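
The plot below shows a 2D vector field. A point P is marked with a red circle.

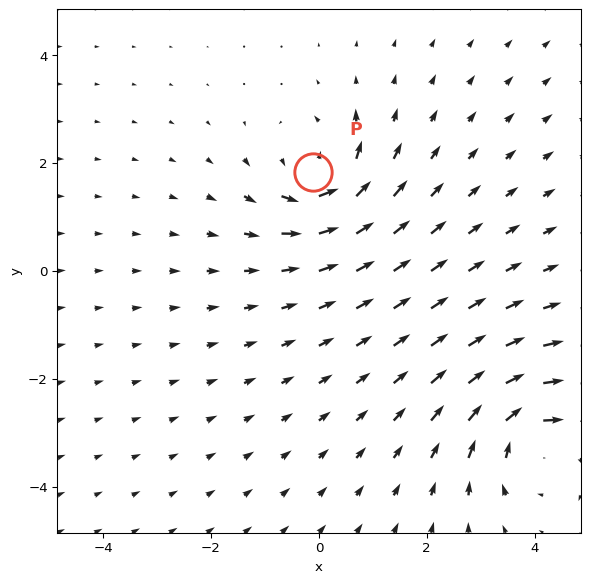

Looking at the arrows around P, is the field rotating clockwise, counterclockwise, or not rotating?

Near P at (-0.1, 1.8) the arrows circulate counterclockwise. The curl (z-component) there is about +4; positive curl means counterclockwise rotation.

counterclockwise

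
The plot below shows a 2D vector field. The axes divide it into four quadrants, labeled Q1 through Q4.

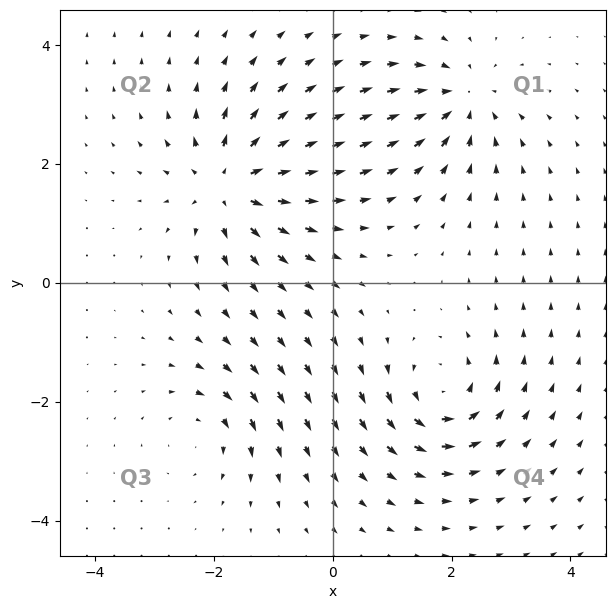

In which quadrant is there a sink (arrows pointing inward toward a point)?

Q1

The sink sits at approximately (2.2, 3.1), which lies in quadrant Q1. The divergence there is about -5, negative as expected for a sink.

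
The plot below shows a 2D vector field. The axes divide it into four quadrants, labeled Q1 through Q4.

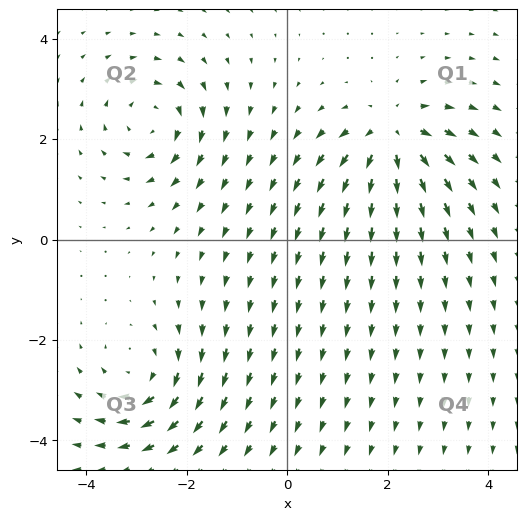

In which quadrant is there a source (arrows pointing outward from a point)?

Q1

The source sits at approximately (2.1, 2.1), which lies in quadrant Q1. The divergence there is about +5, positive as expected for a source.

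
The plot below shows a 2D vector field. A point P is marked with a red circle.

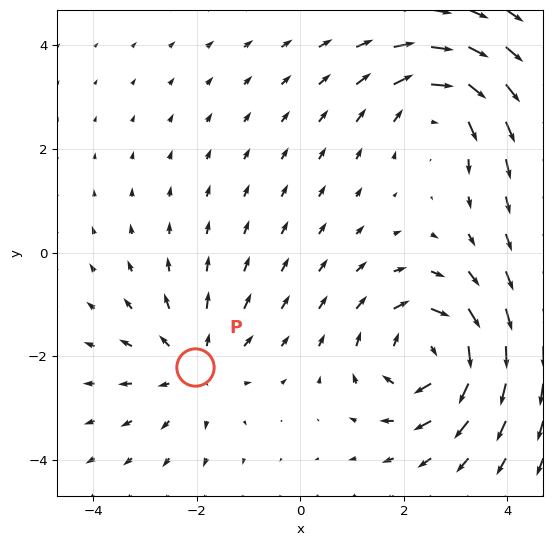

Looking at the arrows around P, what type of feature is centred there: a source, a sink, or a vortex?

source

At P (-2.0, -2.2) the arrows spread outward. Divergence about +2, curl ≈0 — positive divergence with near-zero curl is a source.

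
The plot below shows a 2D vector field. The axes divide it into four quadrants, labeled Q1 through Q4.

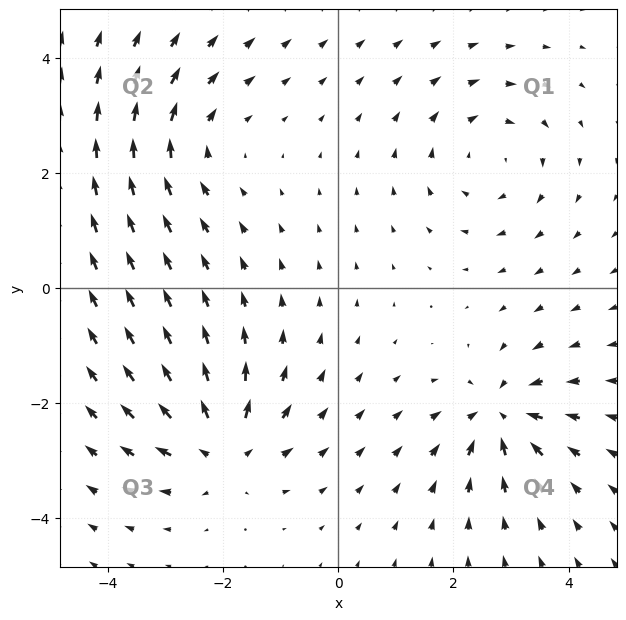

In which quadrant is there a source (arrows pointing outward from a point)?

Q3

The source sits at approximately (-2.0, -2.8), which lies in quadrant Q3. The divergence there is about +4, positive as expected for a source.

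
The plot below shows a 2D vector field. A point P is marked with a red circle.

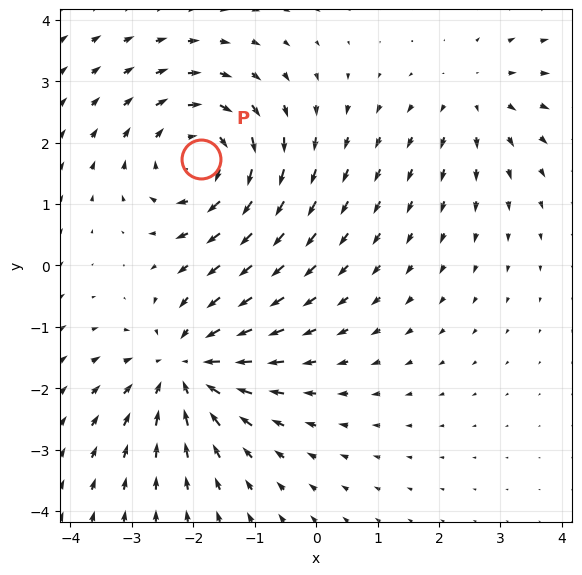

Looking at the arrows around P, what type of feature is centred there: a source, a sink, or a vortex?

vortex

At P (-1.9, 1.7) the arrows circulate clockwise. Divergence ≈0, curl about -5 — near-zero divergence with nonzero curl is a vortex.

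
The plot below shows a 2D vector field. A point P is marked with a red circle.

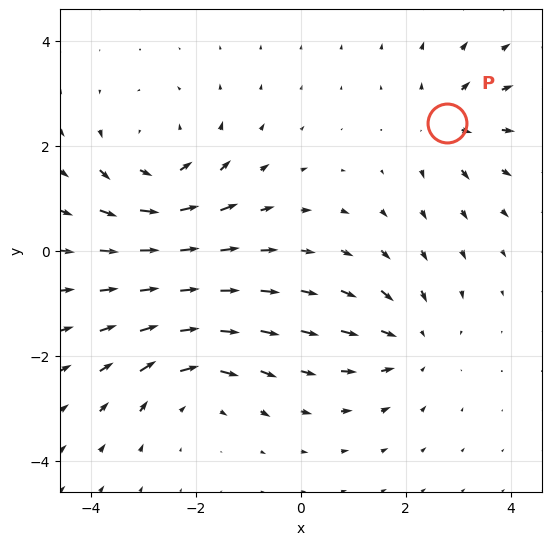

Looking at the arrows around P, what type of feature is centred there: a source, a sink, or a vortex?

source

At P (2.8, 2.4) the arrows spread outward. Divergence about +4, curl ≈0 — positive divergence with near-zero curl is a source.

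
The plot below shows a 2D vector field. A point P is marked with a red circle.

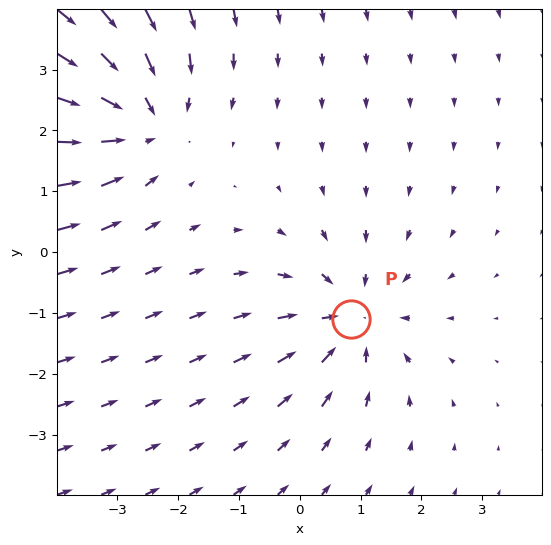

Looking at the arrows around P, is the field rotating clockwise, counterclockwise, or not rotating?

Near P at (0.8, -1.1) the arrows show no circulation. The curl there is ≈0.

not rotating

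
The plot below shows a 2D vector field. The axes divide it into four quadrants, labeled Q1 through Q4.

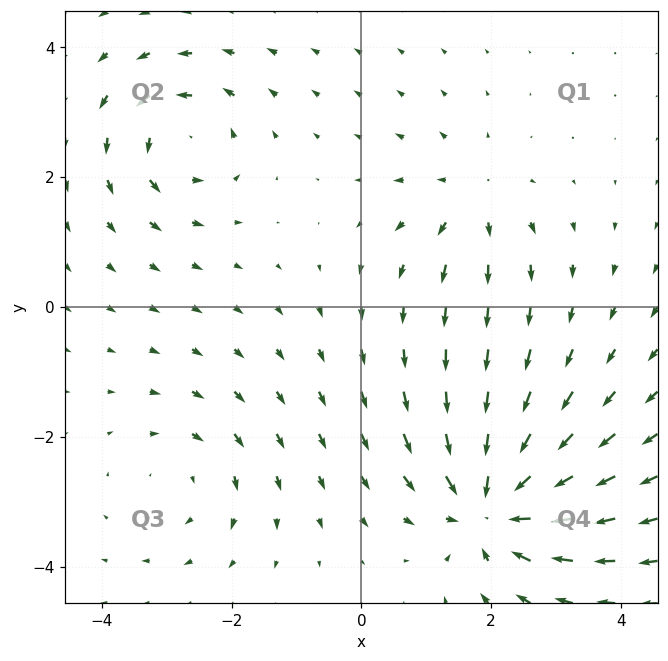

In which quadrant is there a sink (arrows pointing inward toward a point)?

The sink sits at approximately (2.0, -3.0), which lies in quadrant Q4. The divergence there is about -6, negative as expected for a sink.

Q4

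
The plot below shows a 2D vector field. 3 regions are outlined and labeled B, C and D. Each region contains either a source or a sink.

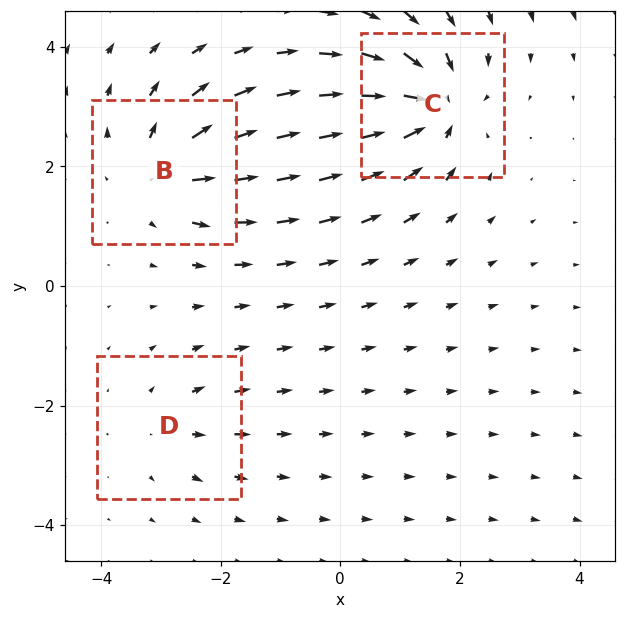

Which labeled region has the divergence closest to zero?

D

Divergence at each region's feature centre — B: about +4, C: about -6, D: about +2. Region D is closest to zero.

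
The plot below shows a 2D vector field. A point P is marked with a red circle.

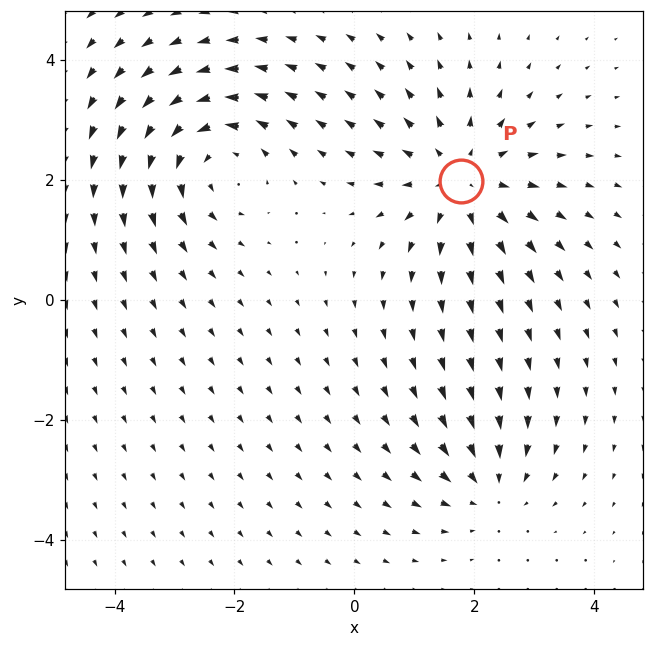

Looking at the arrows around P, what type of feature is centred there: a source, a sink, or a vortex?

At P (1.8, 2.0) the arrows spread outward. Divergence about +4, curl ≈0 — positive divergence with near-zero curl is a source.

source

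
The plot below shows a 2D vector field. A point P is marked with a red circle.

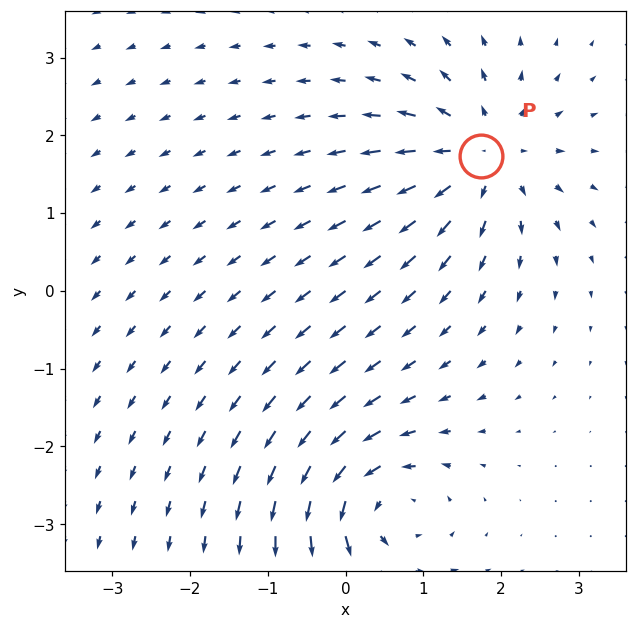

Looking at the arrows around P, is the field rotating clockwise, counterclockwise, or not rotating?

not rotating

Near P at (1.7, 1.7) the arrows show no circulation. The curl there is ≈0.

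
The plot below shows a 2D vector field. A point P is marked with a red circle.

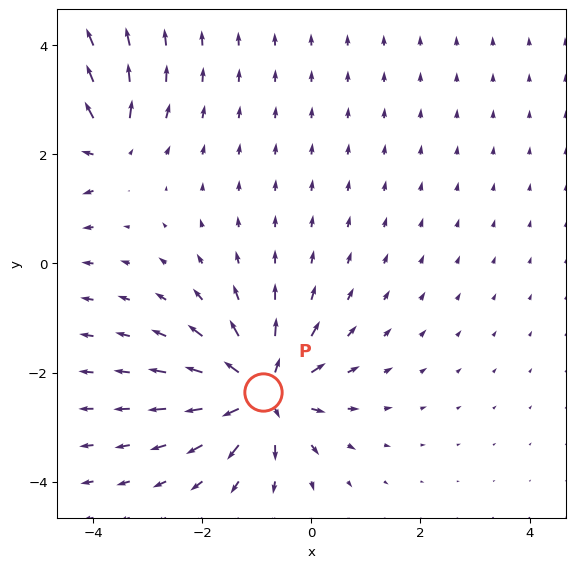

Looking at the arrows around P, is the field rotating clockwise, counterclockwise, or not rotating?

not rotating

Near P at (-0.9, -2.4) the arrows show no circulation. The curl there is ≈0.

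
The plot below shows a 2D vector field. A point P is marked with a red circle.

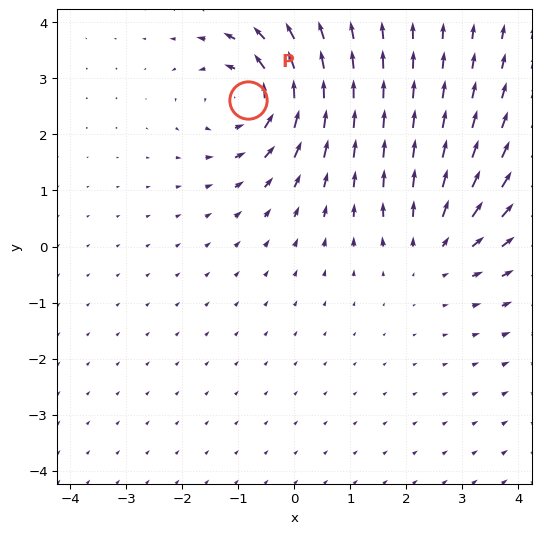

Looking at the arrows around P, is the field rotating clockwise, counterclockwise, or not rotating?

Near P at (-0.8, 2.6) the arrows circulate counterclockwise. The curl (z-component) there is about +4; positive curl means counterclockwise rotation.

counterclockwise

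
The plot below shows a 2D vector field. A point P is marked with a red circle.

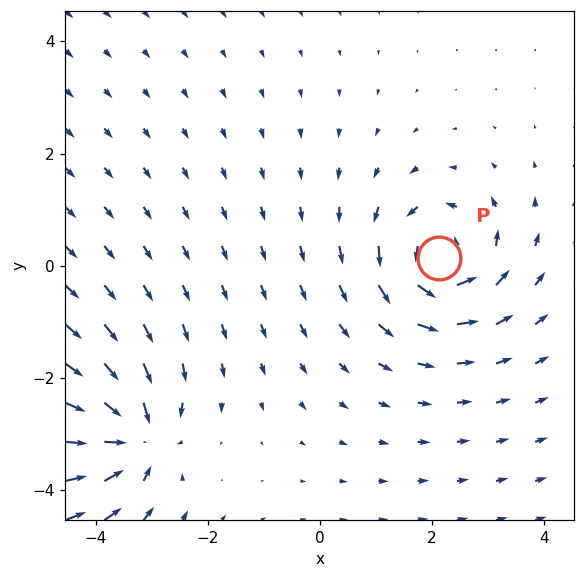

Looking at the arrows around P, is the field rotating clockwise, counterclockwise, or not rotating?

counterclockwise

Near P at (2.1, 0.1) the arrows circulate counterclockwise. The curl (z-component) there is about +6; positive curl means counterclockwise rotation.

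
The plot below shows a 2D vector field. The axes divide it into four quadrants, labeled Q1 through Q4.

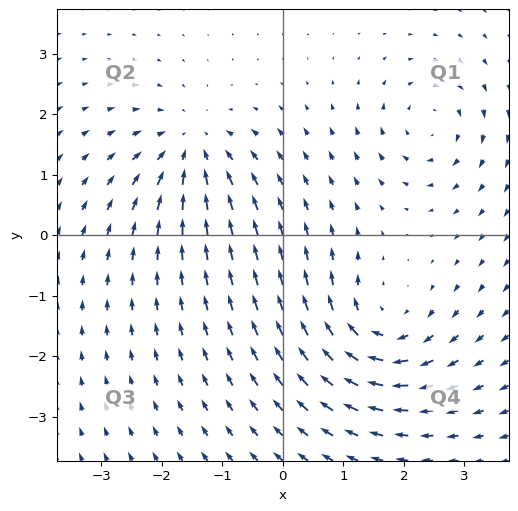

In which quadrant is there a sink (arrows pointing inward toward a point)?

The sink sits at approximately (-1.5, 1.4), which lies in quadrant Q2. The divergence there is about -5, negative as expected for a sink.

Q2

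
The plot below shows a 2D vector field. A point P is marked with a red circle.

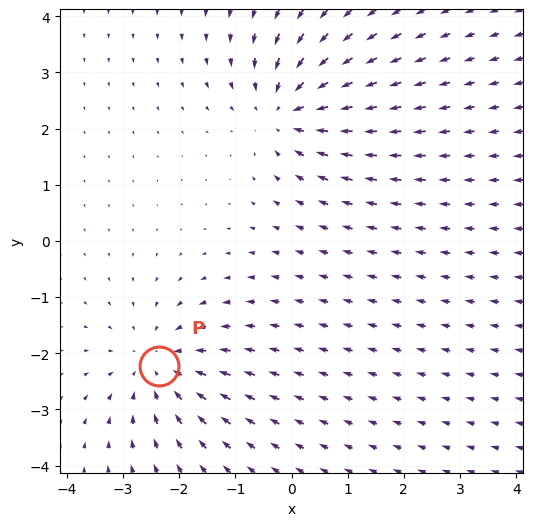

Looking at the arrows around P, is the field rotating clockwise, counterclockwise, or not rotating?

Near P at (-2.4, -2.2) the arrows show no circulation. The curl there is ≈0.

not rotating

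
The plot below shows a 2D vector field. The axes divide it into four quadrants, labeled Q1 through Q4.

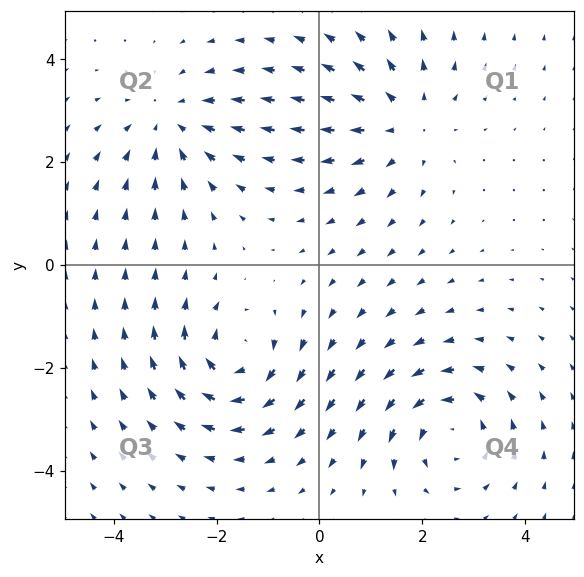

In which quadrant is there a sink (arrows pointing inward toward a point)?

Q2

The sink sits at approximately (-2.9, 2.8), which lies in quadrant Q2. The divergence there is about -3, negative as expected for a sink.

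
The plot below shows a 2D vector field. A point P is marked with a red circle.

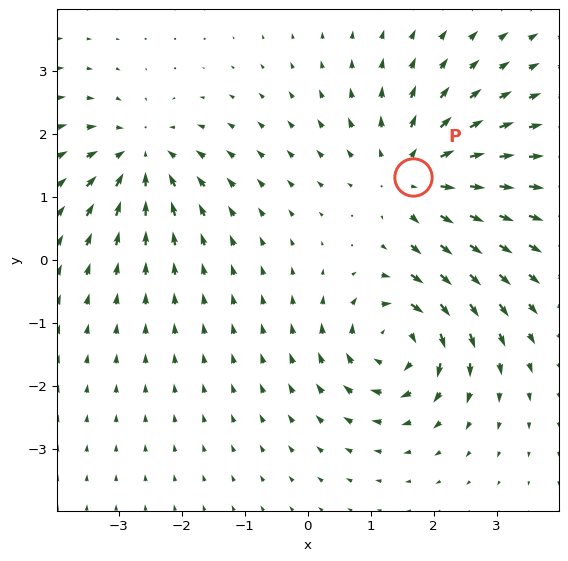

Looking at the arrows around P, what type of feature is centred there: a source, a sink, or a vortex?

At P (1.7, 1.3) the arrows spread outward. Divergence about +5, curl ≈0 — positive divergence with near-zero curl is a source.

source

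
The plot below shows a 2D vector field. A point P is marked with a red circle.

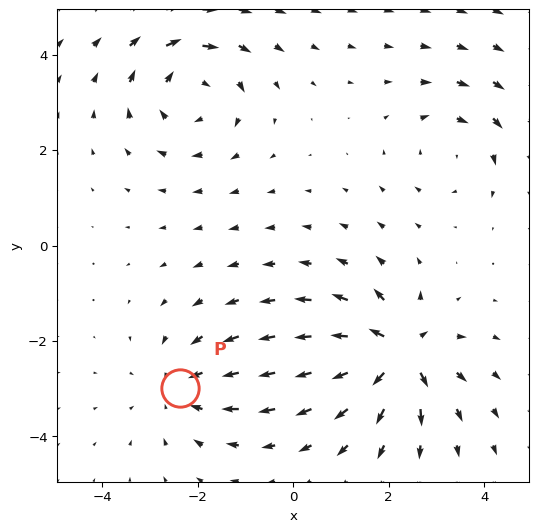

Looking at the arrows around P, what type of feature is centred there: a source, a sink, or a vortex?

sink

At P (-2.4, -3.0) the arrows converge inward. Divergence about -3, curl ≈0 — negative divergence with near-zero curl is a sink.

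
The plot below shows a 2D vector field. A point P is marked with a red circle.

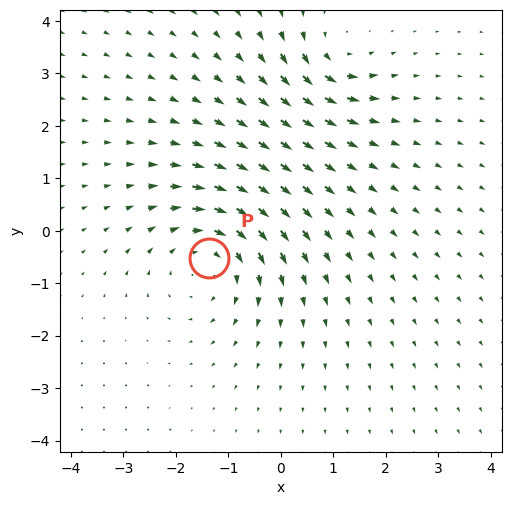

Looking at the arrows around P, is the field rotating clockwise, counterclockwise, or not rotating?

clockwise

Near P at (-1.4, -0.5) the arrows circulate clockwise. The curl (z-component) there is about -4; negative curl means clockwise rotation.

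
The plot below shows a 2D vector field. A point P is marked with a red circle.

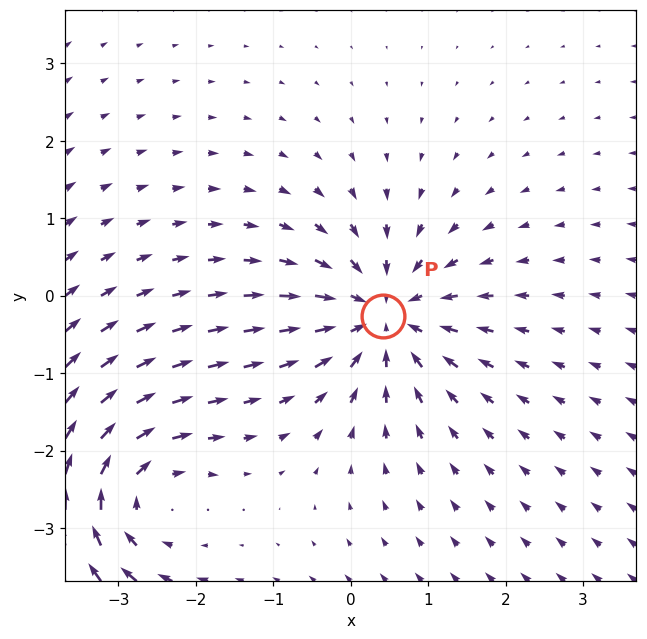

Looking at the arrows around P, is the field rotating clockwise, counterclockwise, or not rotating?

Near P at (0.4, -0.3) the arrows show no circulation. The curl there is ≈0.

not rotating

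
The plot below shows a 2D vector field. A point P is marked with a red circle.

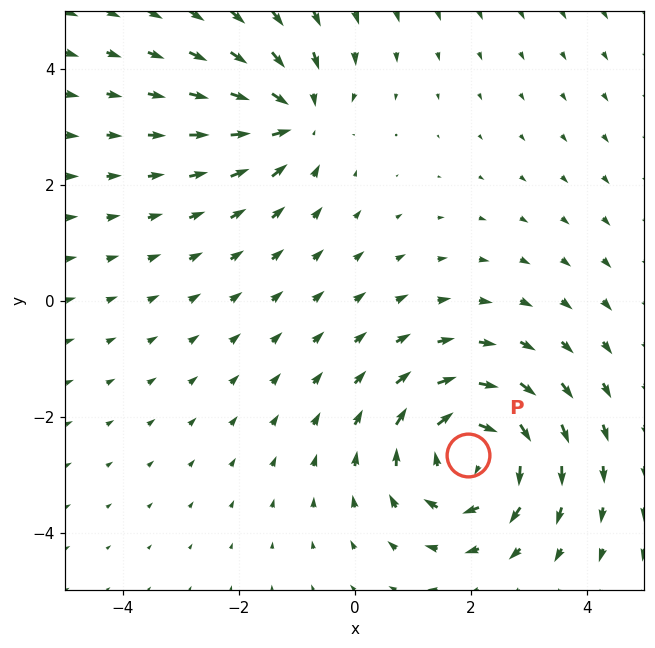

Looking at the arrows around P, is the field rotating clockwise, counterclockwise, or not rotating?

Near P at (2.0, -2.7) the arrows circulate clockwise. The curl (z-component) there is about -5; negative curl means clockwise rotation.

clockwise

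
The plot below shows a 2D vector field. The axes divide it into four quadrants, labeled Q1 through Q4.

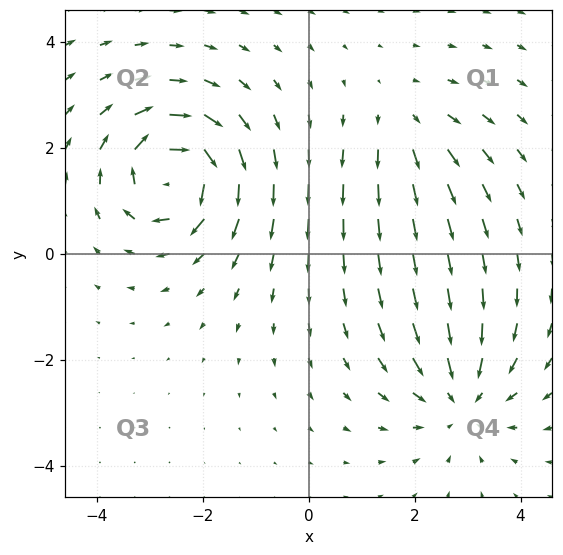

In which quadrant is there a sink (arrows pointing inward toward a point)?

The sink sits at approximately (2.9, -2.7), which lies in quadrant Q4. The divergence there is about -4, negative as expected for a sink.

Q4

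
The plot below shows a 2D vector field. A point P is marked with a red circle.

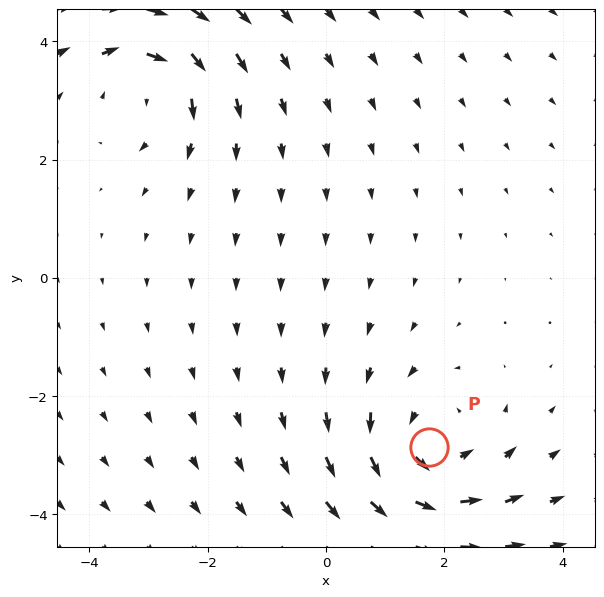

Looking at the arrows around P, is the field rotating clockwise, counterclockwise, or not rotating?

Near P at (1.8, -2.9) the arrows circulate counterclockwise. The curl (z-component) there is about +3; positive curl means counterclockwise rotation.

counterclockwise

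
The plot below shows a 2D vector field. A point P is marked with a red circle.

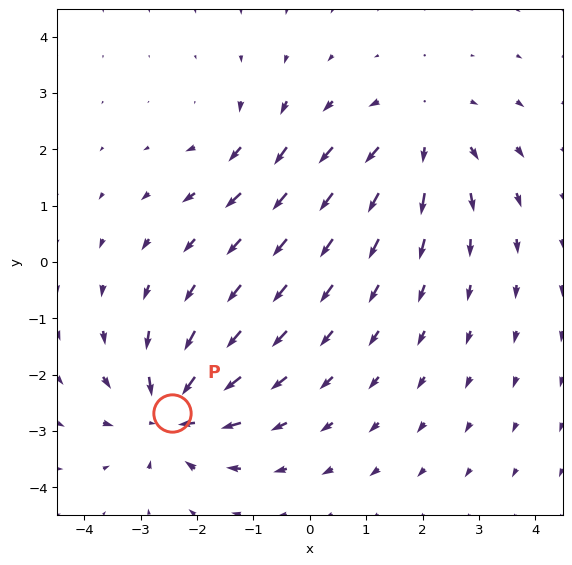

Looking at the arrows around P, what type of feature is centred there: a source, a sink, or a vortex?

sink

At P (-2.5, -2.7) the arrows converge inward. Divergence about -6, curl ≈0 — negative divergence with near-zero curl is a sink.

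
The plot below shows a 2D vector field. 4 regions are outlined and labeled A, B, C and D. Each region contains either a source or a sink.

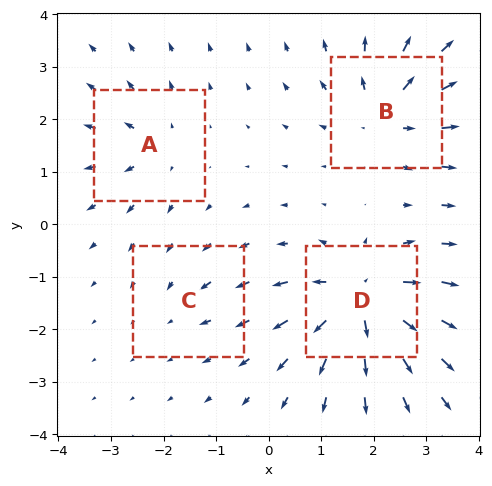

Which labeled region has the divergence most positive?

Divergence at each region's feature centre — A: about +4, B: about +6, C: about -2, D: about +9. Region D is most positive.

D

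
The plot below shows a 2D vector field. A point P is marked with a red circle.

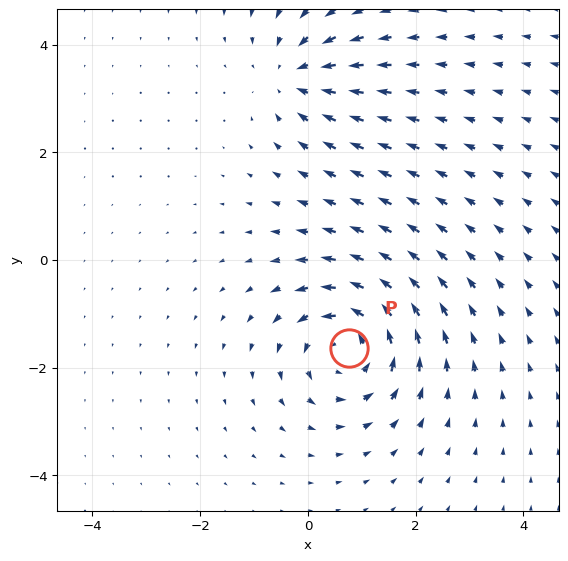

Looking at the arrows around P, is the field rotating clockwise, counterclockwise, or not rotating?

Near P at (0.8, -1.6) the arrows circulate counterclockwise. The curl (z-component) there is about +5; positive curl means counterclockwise rotation.

counterclockwise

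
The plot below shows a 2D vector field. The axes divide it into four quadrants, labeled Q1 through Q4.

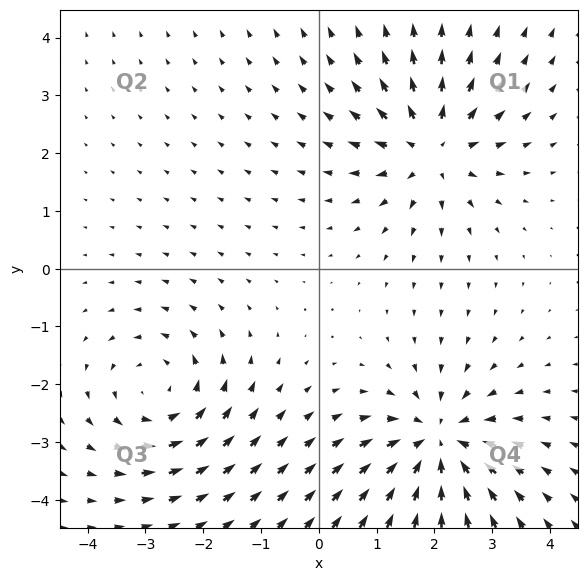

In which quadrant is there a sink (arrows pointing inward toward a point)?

Q4

The sink sits at approximately (2.1, -3.0), which lies in quadrant Q4. The divergence there is about -6, negative as expected for a sink.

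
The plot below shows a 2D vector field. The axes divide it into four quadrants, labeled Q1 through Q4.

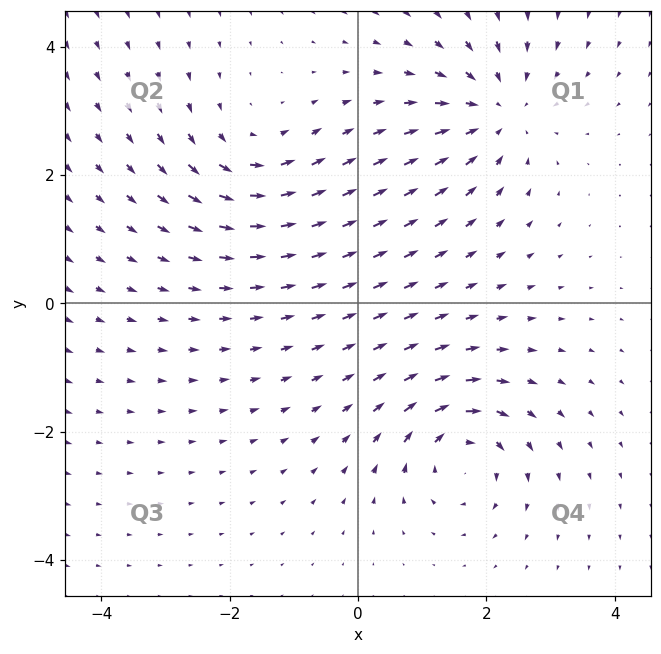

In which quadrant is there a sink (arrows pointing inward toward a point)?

Q1

The sink sits at approximately (2.2, 3.0), which lies in quadrant Q1. The divergence there is about -3, negative as expected for a sink.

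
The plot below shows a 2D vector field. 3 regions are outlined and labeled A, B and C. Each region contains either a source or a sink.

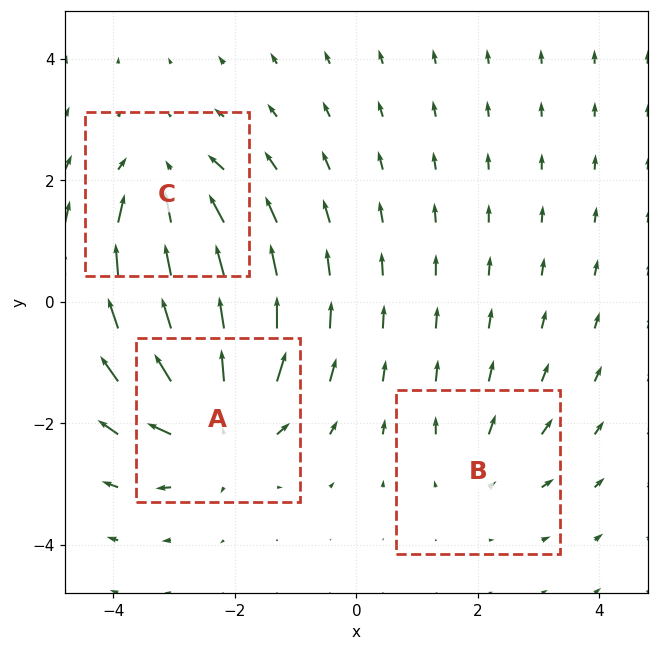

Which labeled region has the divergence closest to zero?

Divergence at each region's feature centre — A: about +5, B: about +2, C: about -3. Region B is closest to zero.

B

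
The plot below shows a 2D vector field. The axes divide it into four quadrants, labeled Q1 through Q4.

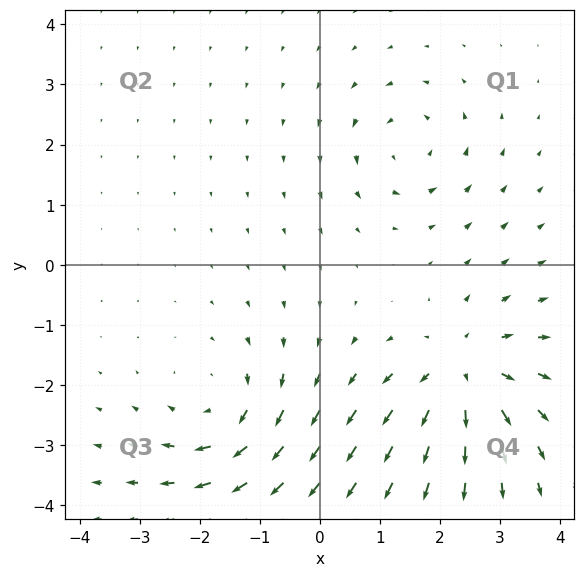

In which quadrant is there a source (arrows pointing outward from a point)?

Q4

The source sits at approximately (2.4, -1.8), which lies in quadrant Q4. The divergence there is about +5, positive as expected for a source.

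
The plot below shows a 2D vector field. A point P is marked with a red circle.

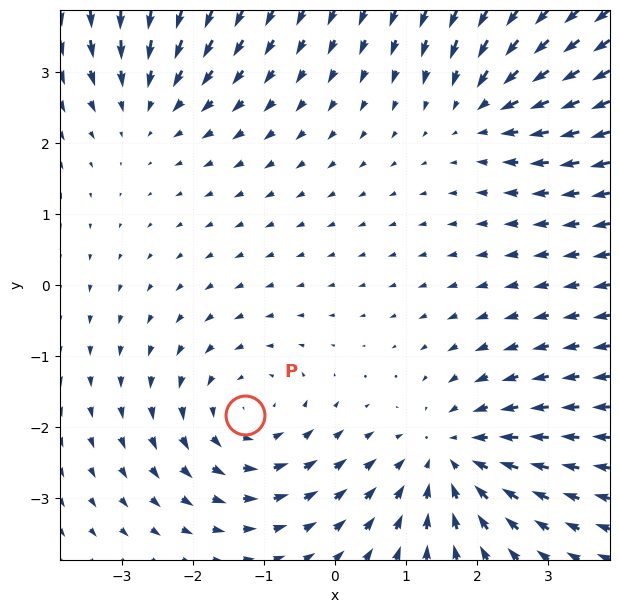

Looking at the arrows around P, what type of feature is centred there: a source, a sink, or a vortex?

vortex

At P (-1.3, -1.8) the arrows circulate counterclockwise. Divergence ≈0, curl about +3 — near-zero divergence with nonzero curl is a vortex.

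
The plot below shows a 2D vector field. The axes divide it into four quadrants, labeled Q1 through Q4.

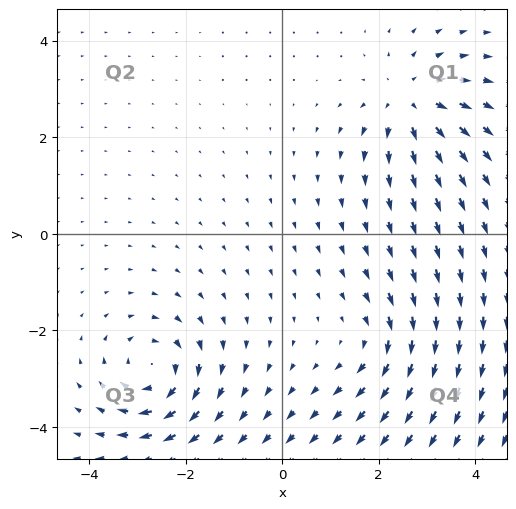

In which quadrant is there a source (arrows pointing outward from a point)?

Q1

The source sits at approximately (2.7, 2.7), which lies in quadrant Q1. The divergence there is about +5, positive as expected for a source.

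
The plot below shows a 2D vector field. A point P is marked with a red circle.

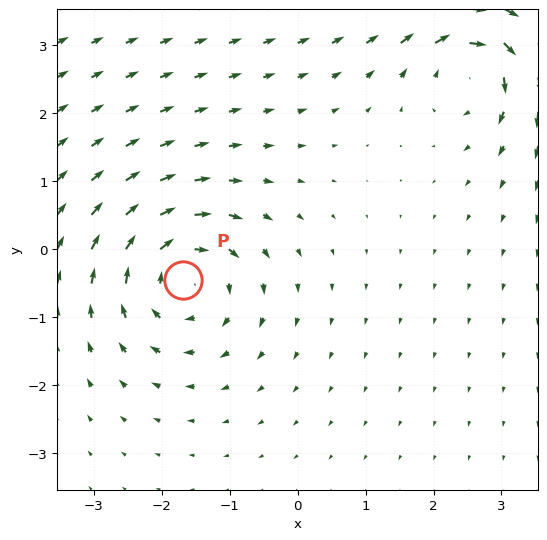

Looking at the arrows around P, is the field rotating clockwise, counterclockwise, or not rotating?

Near P at (-1.7, -0.4) the arrows circulate clockwise. The curl (z-component) there is about -4; negative curl means clockwise rotation.

clockwise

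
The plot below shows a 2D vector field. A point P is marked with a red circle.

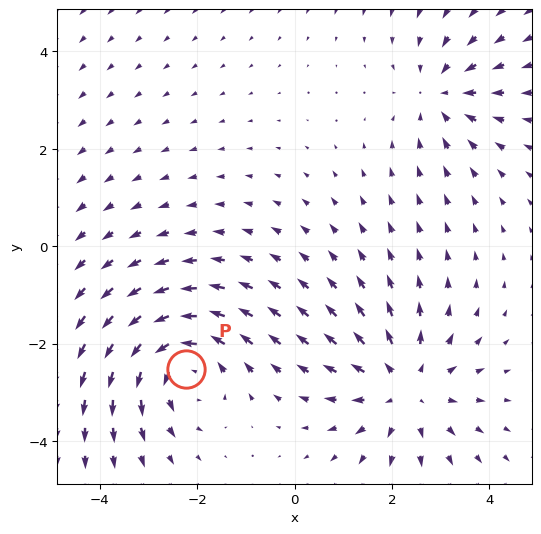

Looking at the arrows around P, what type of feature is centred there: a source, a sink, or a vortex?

At P (-2.2, -2.5) the arrows circulate counterclockwise. Divergence ≈0, curl about +5 — near-zero divergence with nonzero curl is a vortex.

vortex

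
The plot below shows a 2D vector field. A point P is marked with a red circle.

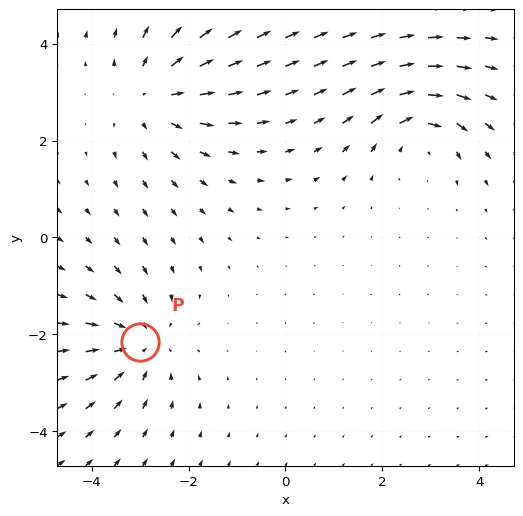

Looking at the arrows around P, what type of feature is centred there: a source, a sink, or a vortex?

sink

At P (-3.0, -2.2) the arrows converge inward. Divergence about -3, curl ≈0 — negative divergence with near-zero curl is a sink.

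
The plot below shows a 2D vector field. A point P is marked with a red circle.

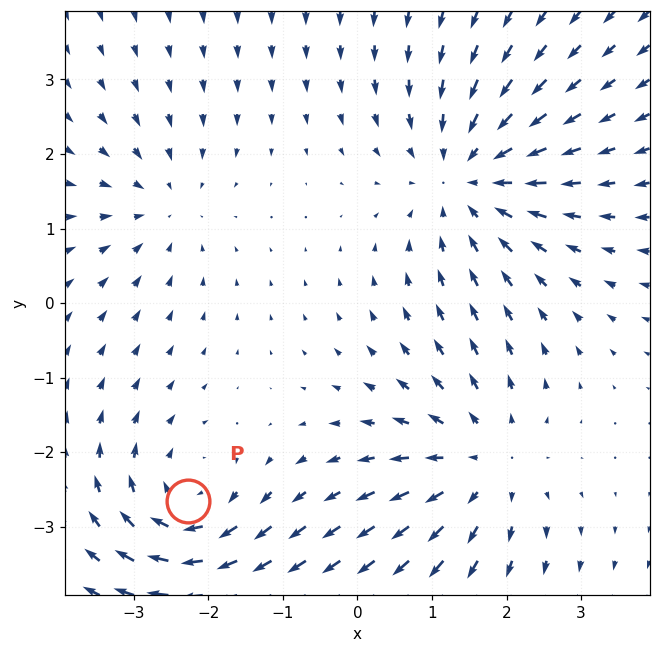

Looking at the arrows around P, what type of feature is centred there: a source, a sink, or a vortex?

vortex

At P (-2.3, -2.7) the arrows circulate clockwise. Divergence ≈0, curl about -5 — near-zero divergence with nonzero curl is a vortex.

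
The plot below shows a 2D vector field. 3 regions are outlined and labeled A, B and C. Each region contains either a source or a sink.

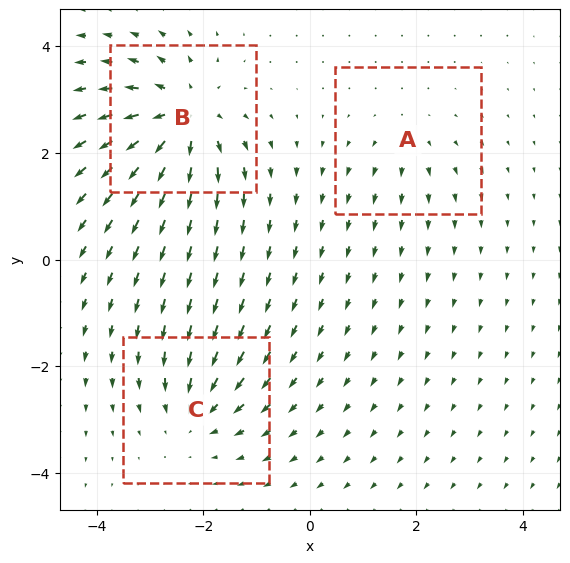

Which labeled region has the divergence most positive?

B

Divergence at each region's feature centre — A: about +2, B: about +6, C: about -4. Region B is most positive.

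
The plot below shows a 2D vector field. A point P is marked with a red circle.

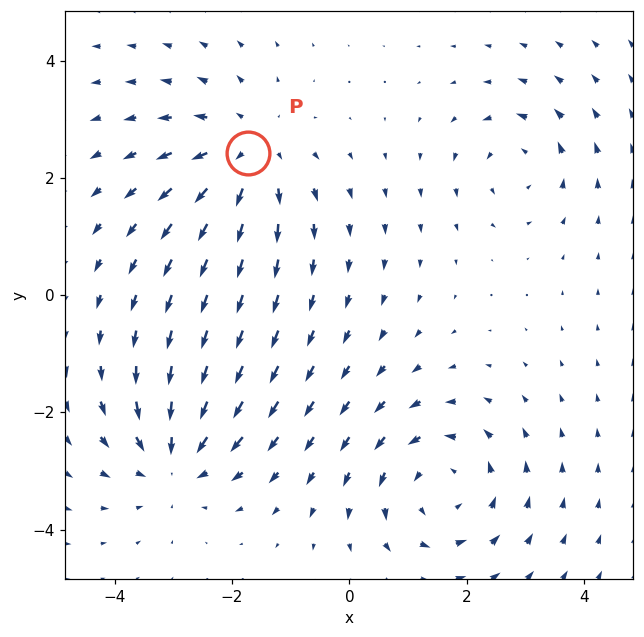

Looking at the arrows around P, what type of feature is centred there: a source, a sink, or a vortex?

source

At P (-1.7, 2.4) the arrows spread outward. Divergence about +4, curl ≈0 — positive divergence with near-zero curl is a source.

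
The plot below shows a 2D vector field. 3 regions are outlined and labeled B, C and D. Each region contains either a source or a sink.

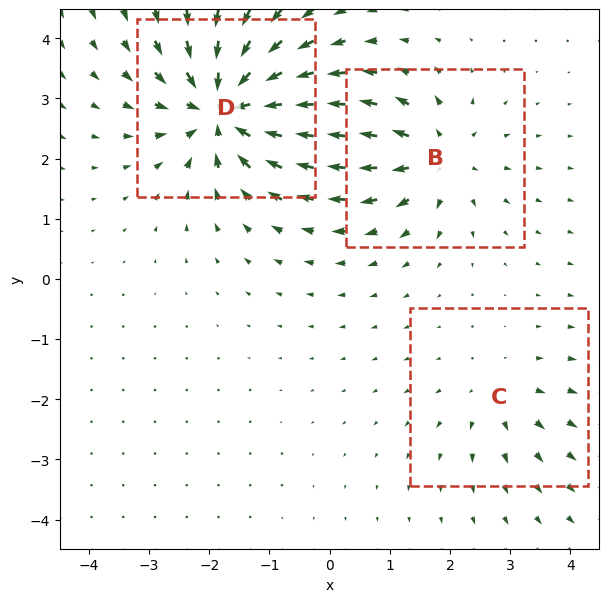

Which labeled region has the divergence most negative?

D

Divergence at each region's feature centre — B: about +4, C: about +2, D: about -6. Region D is most negative.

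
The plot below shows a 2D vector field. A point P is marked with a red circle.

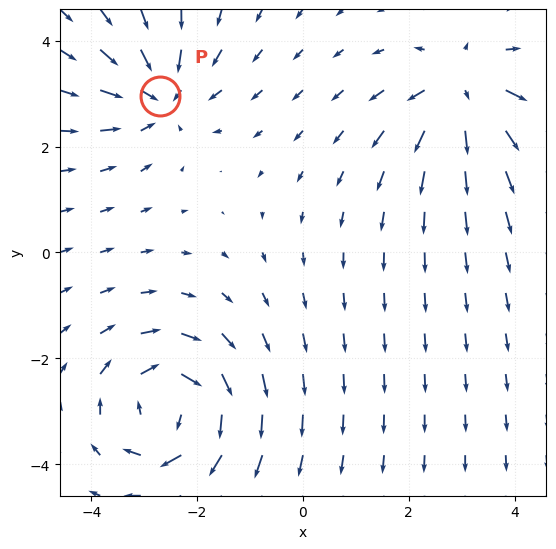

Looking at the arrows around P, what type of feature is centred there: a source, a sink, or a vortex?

At P (-2.7, 3.0) the arrows converge inward. Divergence about -4, curl ≈0 — negative divergence with near-zero curl is a sink.

sink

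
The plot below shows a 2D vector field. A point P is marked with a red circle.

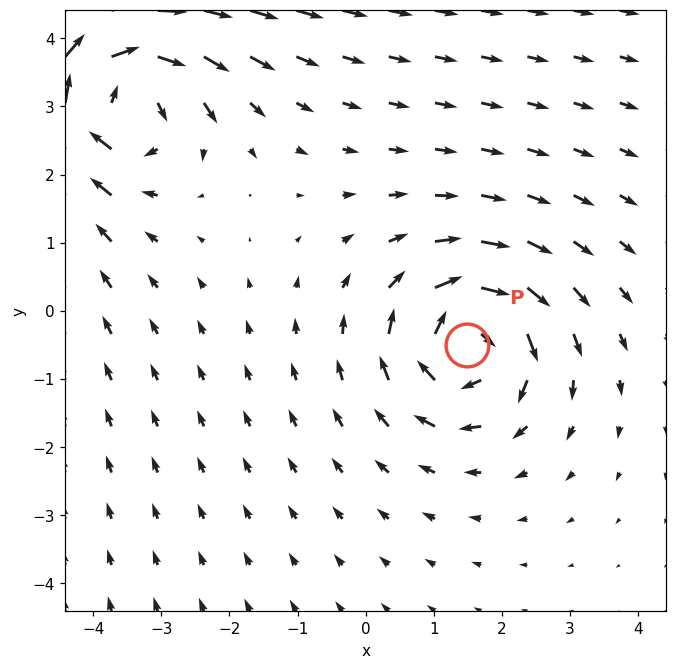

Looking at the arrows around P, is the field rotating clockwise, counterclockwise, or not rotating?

clockwise

Near P at (1.5, -0.5) the arrows circulate clockwise. The curl (z-component) there is about -4; negative curl means clockwise rotation.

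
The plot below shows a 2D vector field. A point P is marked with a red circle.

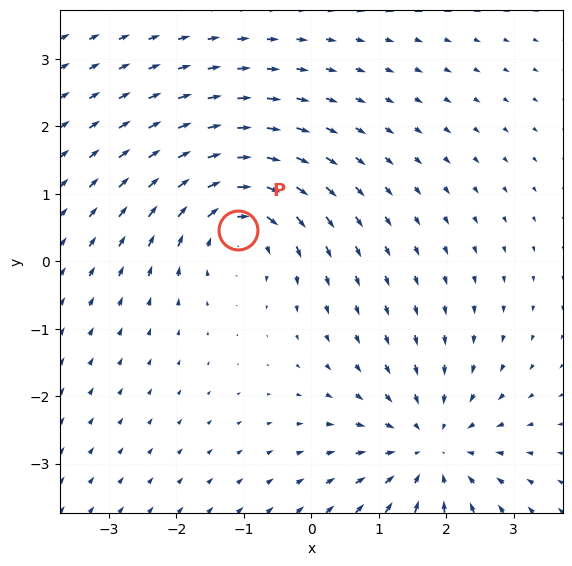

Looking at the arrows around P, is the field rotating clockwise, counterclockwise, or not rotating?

clockwise

Near P at (-1.1, 0.5) the arrows circulate clockwise. The curl (z-component) there is about -5; negative curl means clockwise rotation.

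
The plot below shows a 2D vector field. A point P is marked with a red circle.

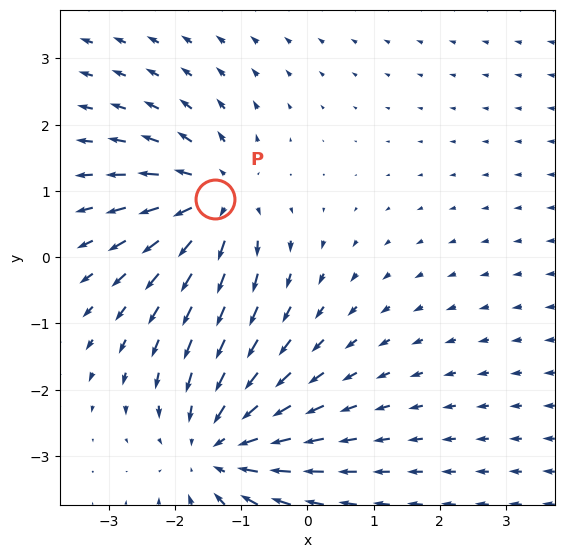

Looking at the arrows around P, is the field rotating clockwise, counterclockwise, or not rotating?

Near P at (-1.4, 0.9) the arrows show no circulation. The curl there is ≈0.

not rotating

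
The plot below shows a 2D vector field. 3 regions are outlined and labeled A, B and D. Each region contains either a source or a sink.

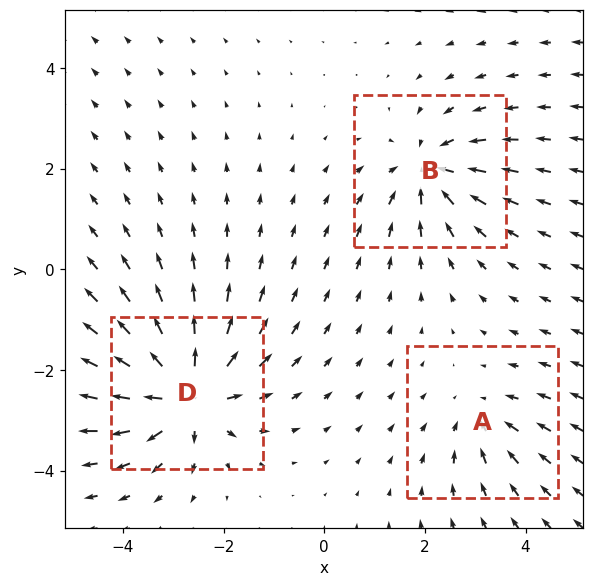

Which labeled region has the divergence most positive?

Divergence at each region's feature centre — A: about -3, B: about -4, D: about +6. Region D is most positive.

D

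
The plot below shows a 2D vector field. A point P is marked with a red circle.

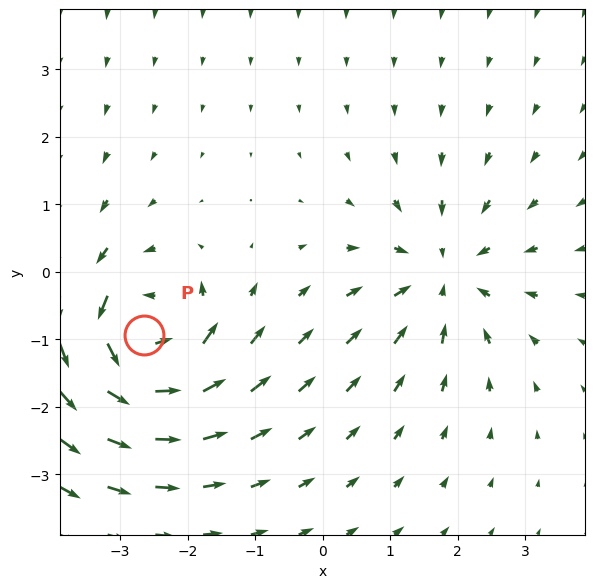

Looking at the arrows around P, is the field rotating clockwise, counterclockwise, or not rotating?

counterclockwise

Near P at (-2.7, -0.9) the arrows circulate counterclockwise. The curl (z-component) there is about +5; positive curl means counterclockwise rotation.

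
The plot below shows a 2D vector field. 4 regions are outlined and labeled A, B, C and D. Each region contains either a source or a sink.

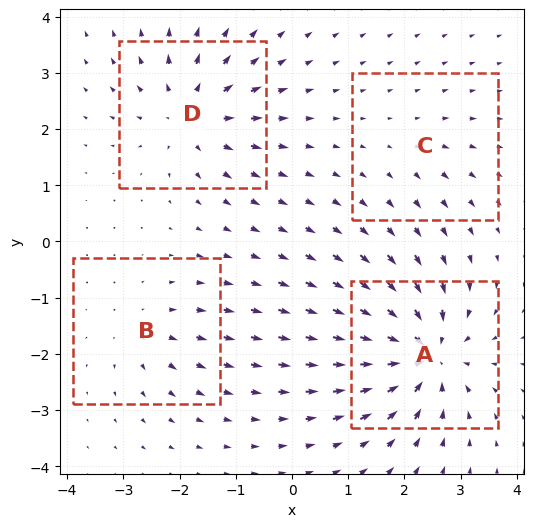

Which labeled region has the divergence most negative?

Divergence at each region's feature centre — A: about -9, B: about +4, C: about +2, D: about +6. Region A is most negative.

A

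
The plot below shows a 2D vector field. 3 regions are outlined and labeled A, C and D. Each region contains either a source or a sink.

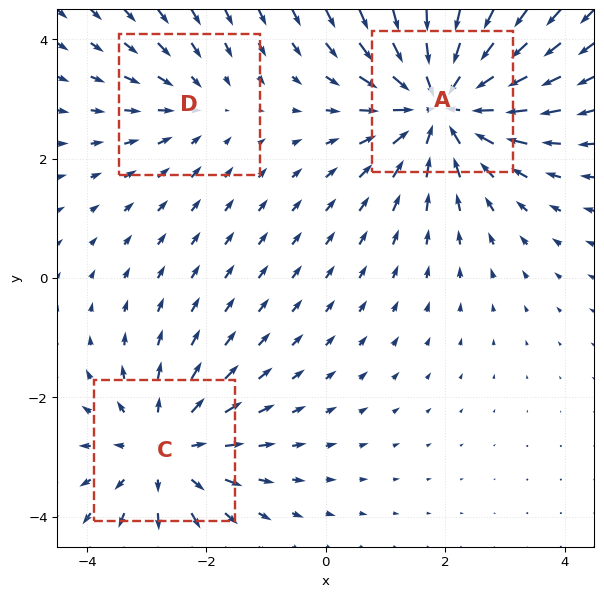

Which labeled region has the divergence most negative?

A

Divergence at each region's feature centre — A: about -5, C: about +3, D: about -2. Region A is most negative.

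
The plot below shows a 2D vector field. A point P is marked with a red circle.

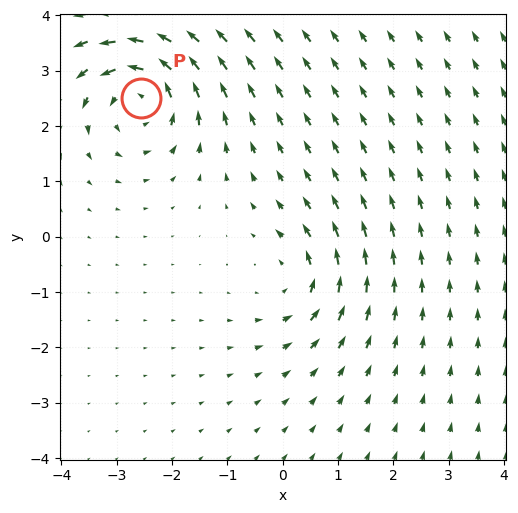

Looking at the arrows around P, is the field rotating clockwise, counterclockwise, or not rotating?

Near P at (-2.6, 2.5) the arrows circulate counterclockwise. The curl (z-component) there is about +6; positive curl means counterclockwise rotation.

counterclockwise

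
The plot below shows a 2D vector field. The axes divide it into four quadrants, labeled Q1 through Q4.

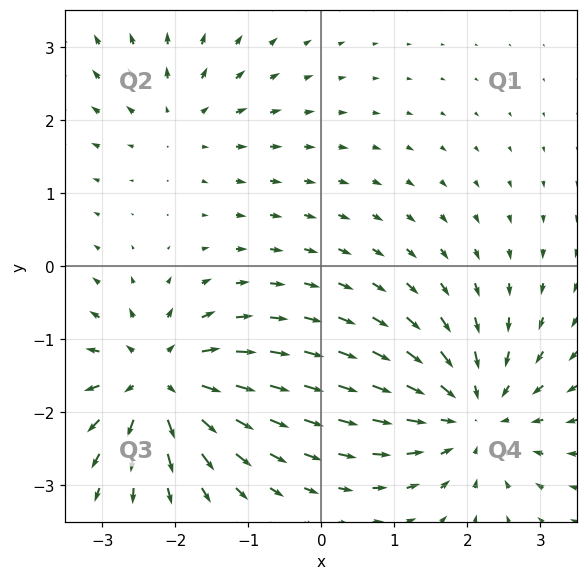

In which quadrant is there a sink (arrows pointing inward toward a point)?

The sink sits at approximately (2.1, -2.0), which lies in quadrant Q4. The divergence there is about -5, negative as expected for a sink.

Q4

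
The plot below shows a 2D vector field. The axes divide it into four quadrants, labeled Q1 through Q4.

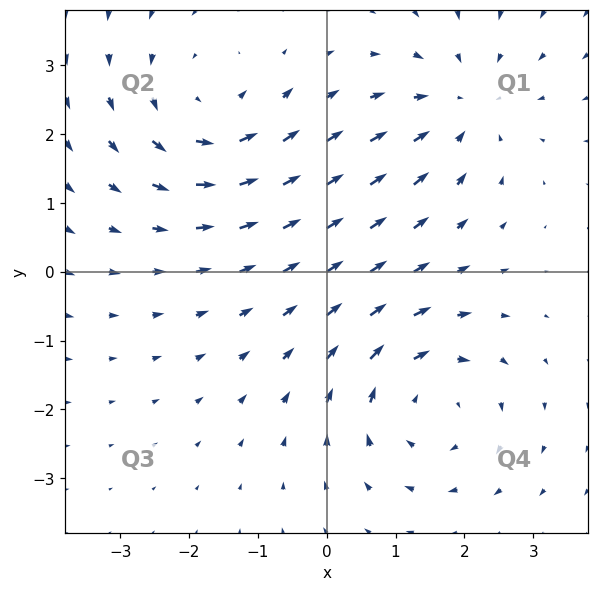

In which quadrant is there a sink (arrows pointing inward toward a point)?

The sink sits at approximately (2.0, 2.4), which lies in quadrant Q1. The divergence there is about -3, negative as expected for a sink.

Q1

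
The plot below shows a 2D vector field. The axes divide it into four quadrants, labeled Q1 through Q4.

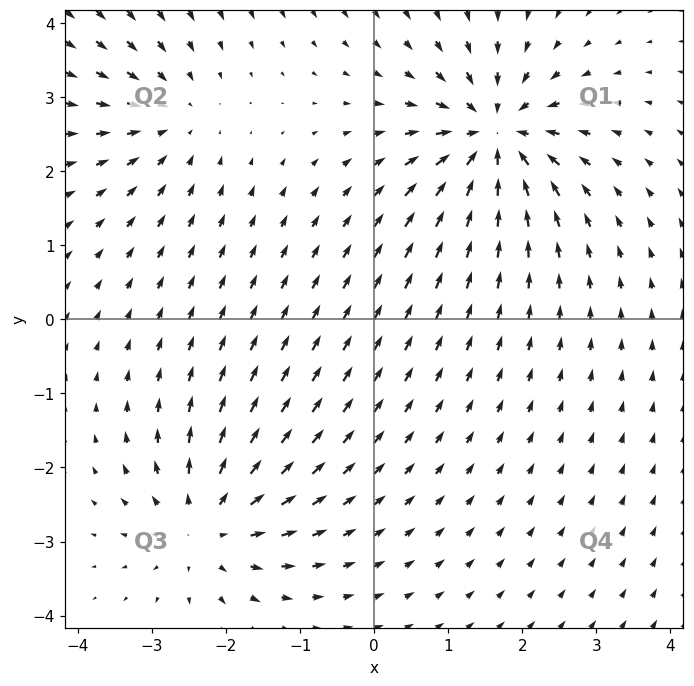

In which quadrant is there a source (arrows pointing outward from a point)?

The source sits at approximately (-2.2, -2.8), which lies in quadrant Q3. The divergence there is about +5, positive as expected for a source.

Q3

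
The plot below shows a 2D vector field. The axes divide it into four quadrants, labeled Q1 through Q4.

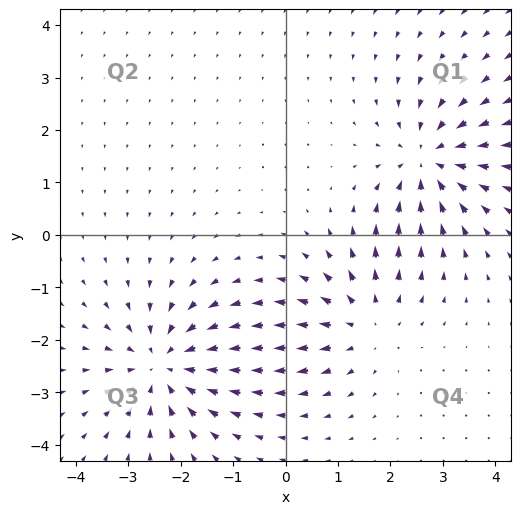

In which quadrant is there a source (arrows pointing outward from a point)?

The source sits at approximately (1.5, -1.7), which lies in quadrant Q4. The divergence there is about +3, positive as expected for a source.

Q4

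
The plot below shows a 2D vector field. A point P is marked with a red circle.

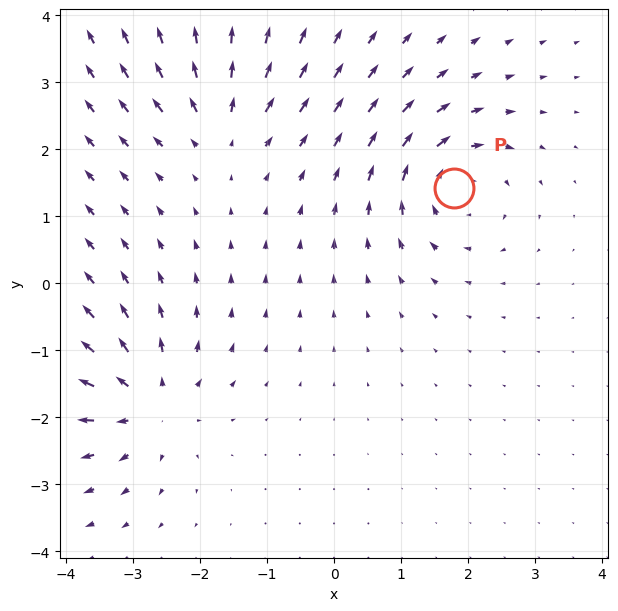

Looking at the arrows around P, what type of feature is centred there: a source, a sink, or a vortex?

At P (1.8, 1.4) the arrows circulate clockwise. Divergence ≈0, curl about -5 — near-zero divergence with nonzero curl is a vortex.

vortex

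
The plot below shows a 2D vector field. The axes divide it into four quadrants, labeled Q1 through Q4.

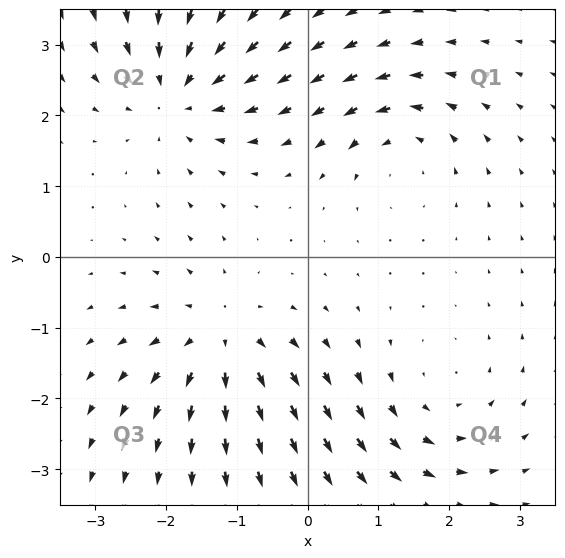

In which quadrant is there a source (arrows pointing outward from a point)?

The source sits at approximately (-1.2, -1.1), which lies in quadrant Q3. The divergence there is about +5, positive as expected for a source.

Q3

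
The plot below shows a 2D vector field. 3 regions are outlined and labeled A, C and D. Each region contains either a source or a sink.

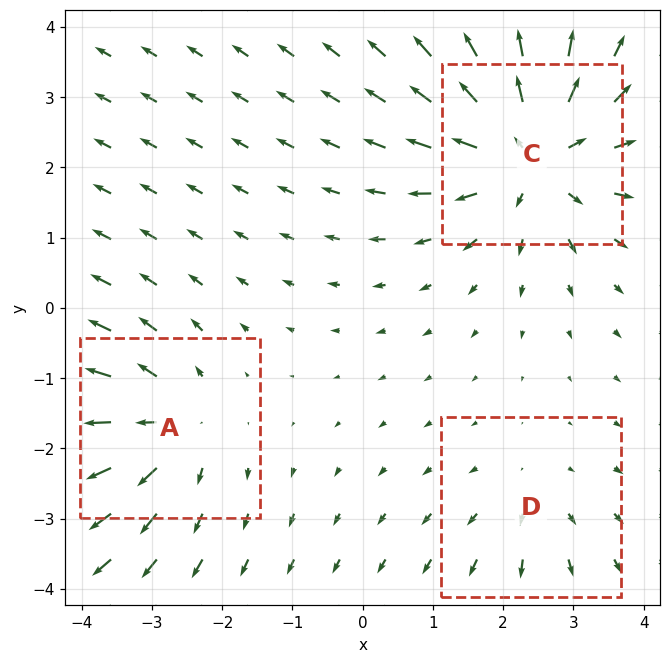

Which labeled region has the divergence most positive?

Divergence at each region's feature centre — A: about +3, C: about +5, D: about +2. Region C is most positive.

C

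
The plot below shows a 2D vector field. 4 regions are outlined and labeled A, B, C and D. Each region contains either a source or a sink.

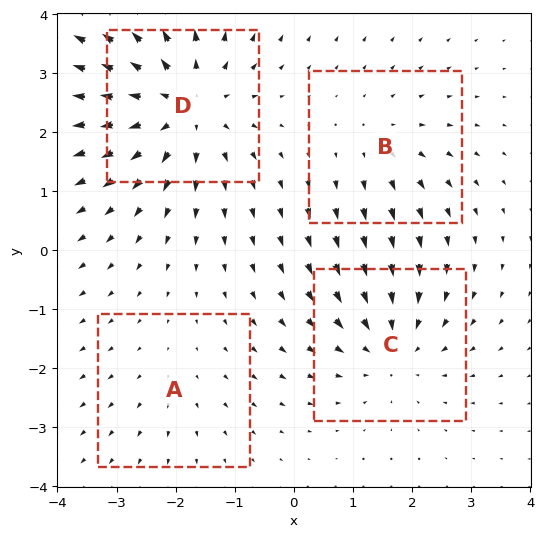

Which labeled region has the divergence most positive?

D

Divergence at each region's feature centre — A: about +2, B: about +3, C: about -4, D: about +6. Region D is most positive.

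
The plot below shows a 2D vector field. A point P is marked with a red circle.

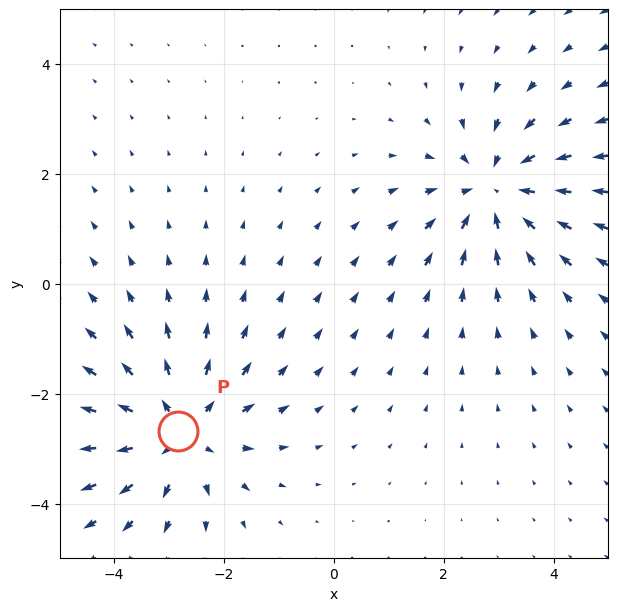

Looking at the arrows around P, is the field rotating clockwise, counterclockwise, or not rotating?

not rotating

Near P at (-2.8, -2.7) the arrows show no circulation. The curl there is ≈0.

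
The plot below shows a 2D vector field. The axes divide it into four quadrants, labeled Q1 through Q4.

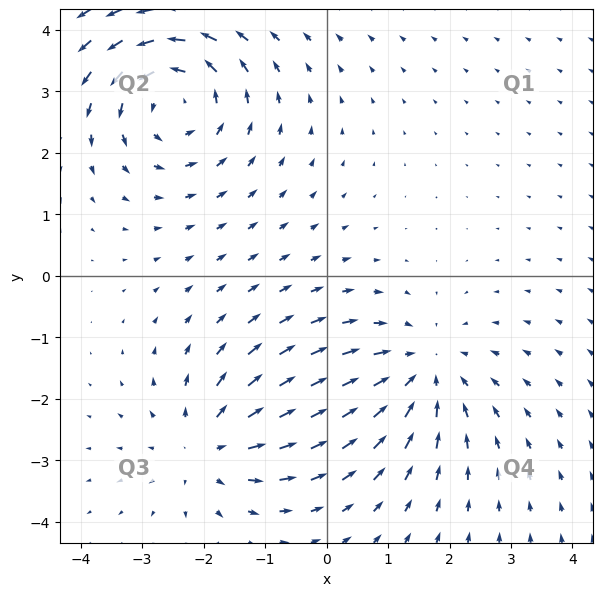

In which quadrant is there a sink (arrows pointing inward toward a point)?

The sink sits at approximately (1.5, -1.6), which lies in quadrant Q4. The divergence there is about -4, negative as expected for a sink.

Q4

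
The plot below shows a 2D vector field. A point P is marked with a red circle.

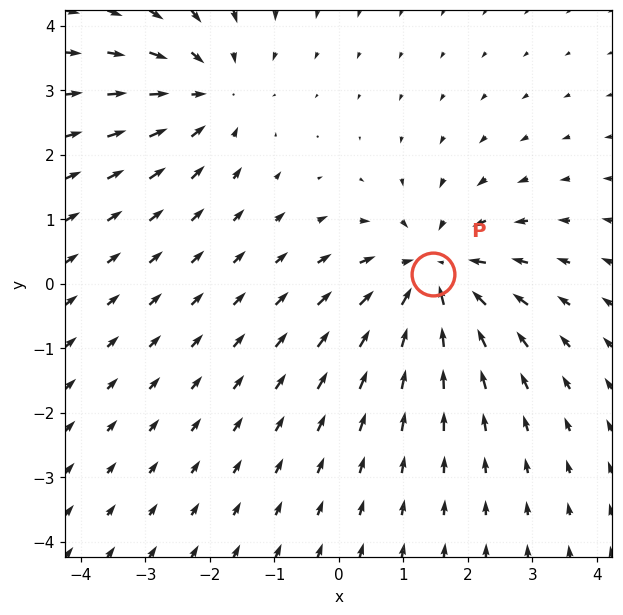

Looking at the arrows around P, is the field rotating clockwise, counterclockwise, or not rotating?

not rotating

Near P at (1.5, 0.1) the arrows show no circulation. The curl there is ≈0.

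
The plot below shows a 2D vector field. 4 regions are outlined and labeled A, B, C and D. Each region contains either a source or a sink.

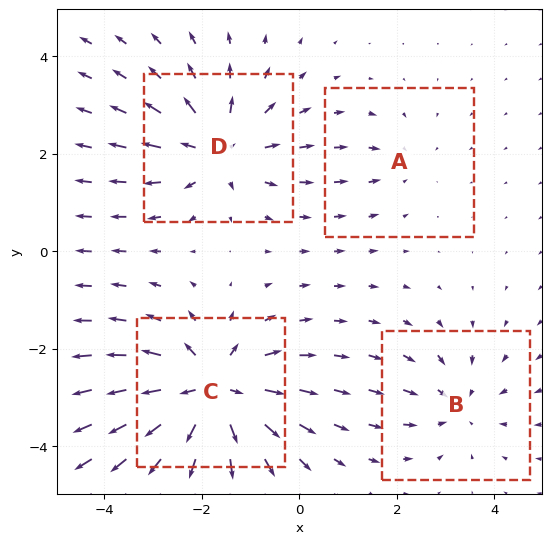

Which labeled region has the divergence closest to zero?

A

Divergence at each region's feature centre — A: about -2, B: about -3, C: about +7, D: about +5. Region A is closest to zero.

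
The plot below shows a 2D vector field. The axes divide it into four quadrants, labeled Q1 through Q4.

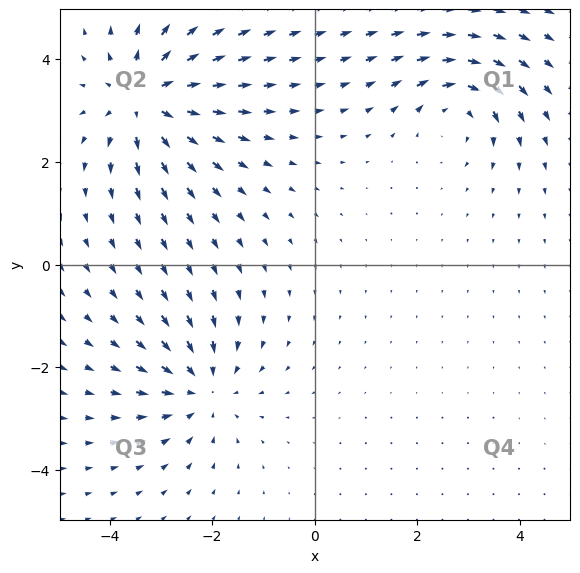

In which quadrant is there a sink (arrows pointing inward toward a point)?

The sink sits at approximately (-2.2, -2.4), which lies in quadrant Q3. The divergence there is about -3, negative as expected for a sink.

Q3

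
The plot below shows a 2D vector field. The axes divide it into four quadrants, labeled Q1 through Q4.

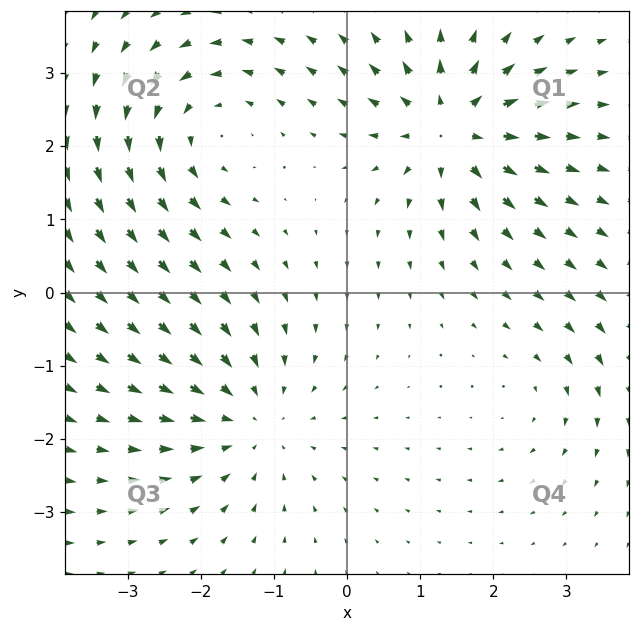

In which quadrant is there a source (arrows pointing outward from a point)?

Q1

The source sits at approximately (1.4, 2.2), which lies in quadrant Q1. The divergence there is about +6, positive as expected for a source.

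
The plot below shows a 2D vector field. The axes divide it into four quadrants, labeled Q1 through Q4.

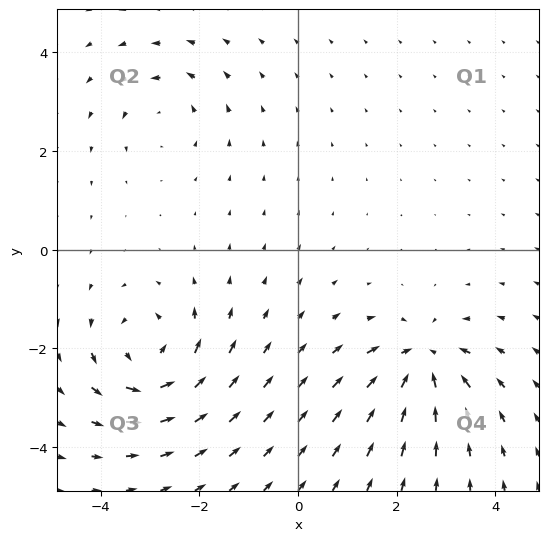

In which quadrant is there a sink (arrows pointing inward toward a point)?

The sink sits at approximately (2.5, -2.2), which lies in quadrant Q4. The divergence there is about -6, negative as expected for a sink.

Q4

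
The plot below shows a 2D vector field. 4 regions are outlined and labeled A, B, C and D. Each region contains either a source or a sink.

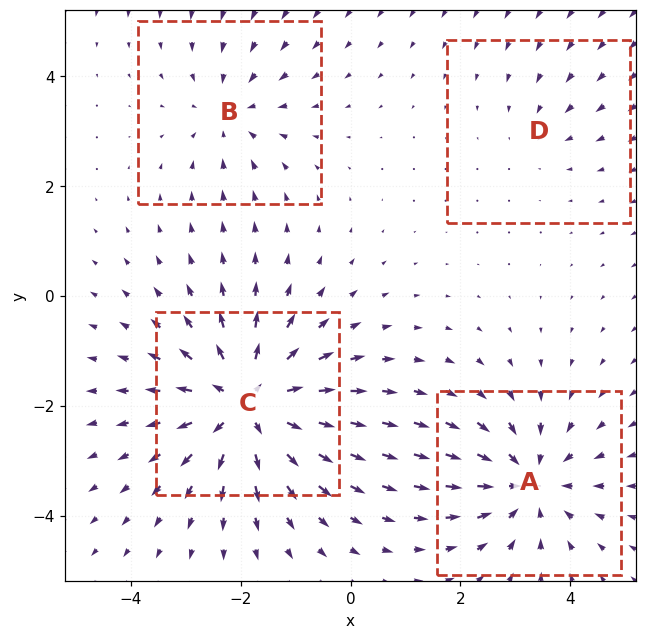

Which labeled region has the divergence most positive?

C

Divergence at each region's feature centre — A: about -5, B: about -3, C: about +7, D: about -2. Region C is most positive.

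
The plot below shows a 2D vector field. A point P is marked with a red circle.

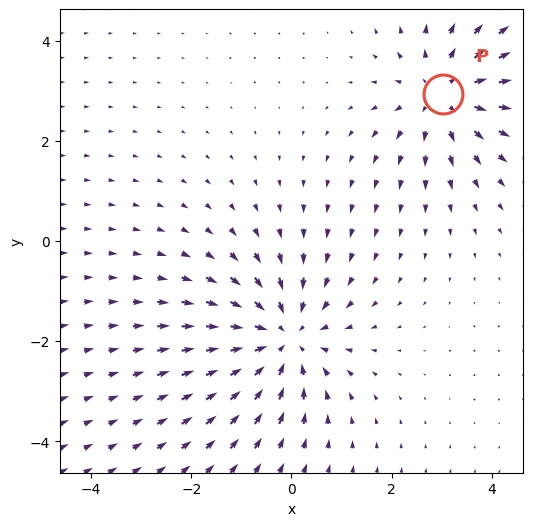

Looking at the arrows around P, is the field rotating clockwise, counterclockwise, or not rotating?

Near P at (3.0, 2.9) the arrows show no circulation. The curl there is ≈0.

not rotating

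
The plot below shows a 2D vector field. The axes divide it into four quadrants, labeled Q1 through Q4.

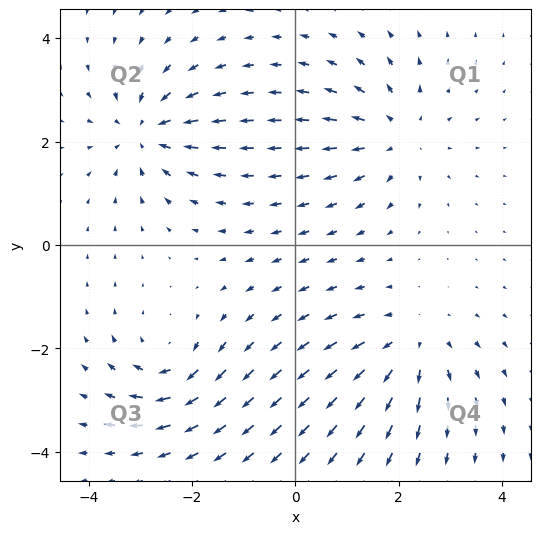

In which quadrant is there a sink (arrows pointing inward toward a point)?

The sink sits at approximately (-2.9, 2.2), which lies in quadrant Q2. The divergence there is about -6, negative as expected for a sink.

Q2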